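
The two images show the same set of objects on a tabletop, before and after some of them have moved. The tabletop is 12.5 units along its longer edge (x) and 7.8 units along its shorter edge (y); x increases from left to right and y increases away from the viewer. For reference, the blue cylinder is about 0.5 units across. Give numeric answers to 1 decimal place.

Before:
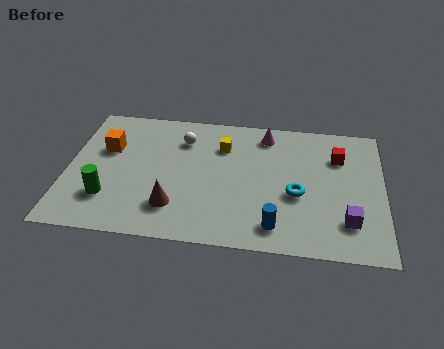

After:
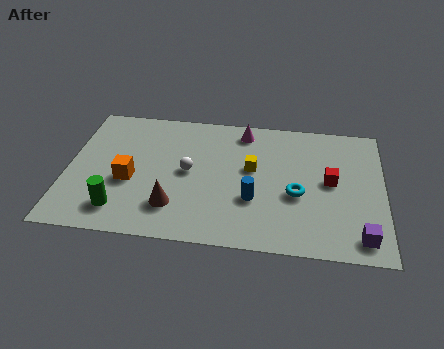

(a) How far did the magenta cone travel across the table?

0.9

The magenta cone was near (7.8, 6.6) before and (6.9, 6.7) after, so it travelled √(0.9² + 0.1²) ≈ 0.9 units.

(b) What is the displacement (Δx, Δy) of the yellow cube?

(1.2, -1.2)

From the two frames, the yellow cube sits at roughly (6.1, 5.7) before and (7.3, 4.5) after.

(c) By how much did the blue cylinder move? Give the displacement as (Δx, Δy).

(-0.9, 1.4)

From the two frames, the blue cylinder sits at roughly (8.3, 1.3) before and (7.4, 2.7) after.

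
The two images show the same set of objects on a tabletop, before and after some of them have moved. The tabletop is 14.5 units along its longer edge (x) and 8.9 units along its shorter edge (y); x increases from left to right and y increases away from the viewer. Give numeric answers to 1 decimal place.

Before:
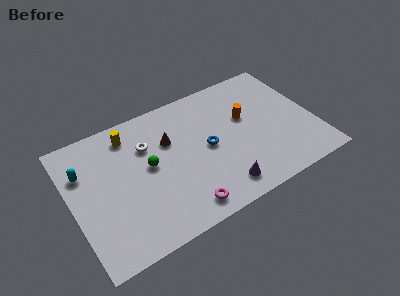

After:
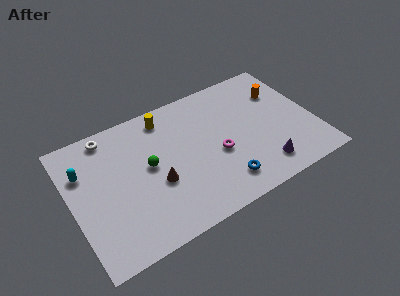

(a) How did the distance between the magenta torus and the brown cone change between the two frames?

-1.0

Before: roughly 4.7 units apart; after: 3.7. That's 1.0 units closer together.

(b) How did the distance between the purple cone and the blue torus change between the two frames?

-0.6

They were about 3.0 units apart before and 2.4 after — 0.6 units closer together.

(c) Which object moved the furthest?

the magenta torus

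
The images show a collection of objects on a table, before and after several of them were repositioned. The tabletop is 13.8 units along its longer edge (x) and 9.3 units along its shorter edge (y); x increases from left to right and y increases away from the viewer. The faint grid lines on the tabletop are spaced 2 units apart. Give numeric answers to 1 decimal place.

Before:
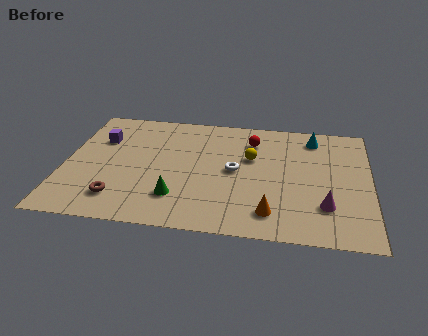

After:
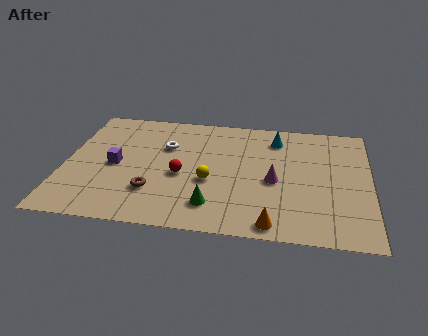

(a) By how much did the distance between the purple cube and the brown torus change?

-2.1

The distance was about 4.6 in the first image and 2.5 in the second, so they moved 2.1 units closer together.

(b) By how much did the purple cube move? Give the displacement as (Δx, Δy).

(0.8, -2.0)

From the two frames, the purple cube sits at roughly (1.5, 6.4) before and (2.3, 4.4) after.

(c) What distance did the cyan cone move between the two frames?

1.7

The cyan cone was near (11.2, 7.8) before and (9.5, 7.5) after, so it travelled √(1.7² + 0.3²) ≈ 1.7 units.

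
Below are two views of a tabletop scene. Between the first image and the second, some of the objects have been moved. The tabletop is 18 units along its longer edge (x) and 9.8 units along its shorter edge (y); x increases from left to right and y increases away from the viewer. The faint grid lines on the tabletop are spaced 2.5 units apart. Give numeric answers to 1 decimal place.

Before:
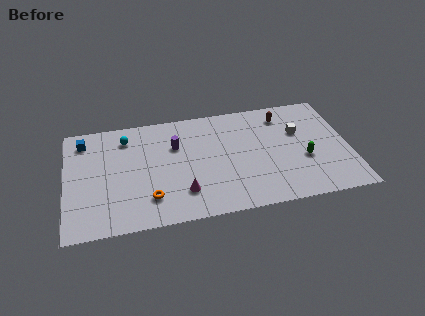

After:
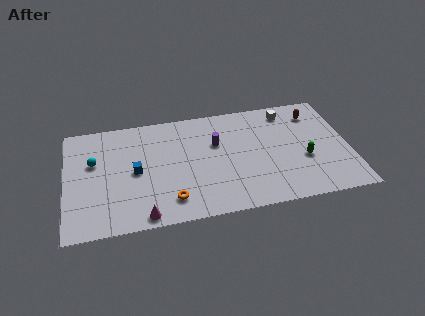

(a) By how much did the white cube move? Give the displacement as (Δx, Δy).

(-0.6, 2.0)

The white cube started near (14.9, 6.3) and ended near (14.3, 8.3).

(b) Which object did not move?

the green capsule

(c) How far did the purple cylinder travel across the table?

2.6

The purple cylinder was near (7.0, 6.6) before and (9.6, 6.3) after, so it travelled √(2.6² + 0.3²) ≈ 2.6 units.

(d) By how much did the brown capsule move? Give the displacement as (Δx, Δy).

(2.0, -0.2)

From the two frames, the brown capsule sits at roughly (14.0, 8.0) before and (16.0, 7.8) after.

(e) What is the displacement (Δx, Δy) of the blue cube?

(3.2, -3.3)

From the two frames, the blue cube sits at roughly (1.2, 8.1) before and (4.4, 4.8) after.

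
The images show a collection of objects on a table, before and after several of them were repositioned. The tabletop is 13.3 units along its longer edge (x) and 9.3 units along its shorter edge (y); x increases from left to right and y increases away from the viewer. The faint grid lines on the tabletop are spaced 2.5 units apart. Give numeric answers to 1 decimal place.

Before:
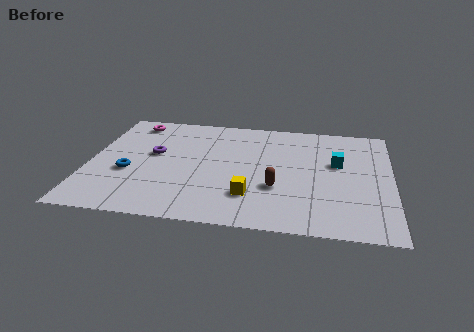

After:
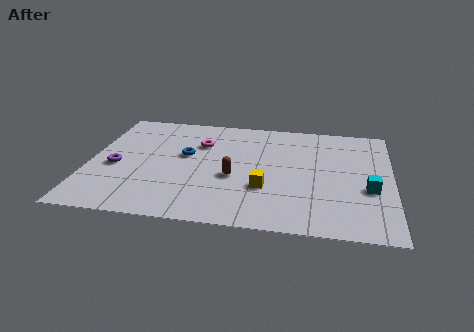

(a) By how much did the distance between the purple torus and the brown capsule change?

-0.7

The distance was about 5.9 in the first image and 5.2 in the second, so they moved 0.7 units closer together.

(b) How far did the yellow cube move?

0.9

From (7.2, 2.4) to (7.8, 3.1), the yellow cube covered √(0.6² + 0.7²) ≈ 0.9 units.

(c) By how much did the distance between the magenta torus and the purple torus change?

+1.5

Before: roughly 2.9 units apart; after: 4.4. That's 1.5 units further apart.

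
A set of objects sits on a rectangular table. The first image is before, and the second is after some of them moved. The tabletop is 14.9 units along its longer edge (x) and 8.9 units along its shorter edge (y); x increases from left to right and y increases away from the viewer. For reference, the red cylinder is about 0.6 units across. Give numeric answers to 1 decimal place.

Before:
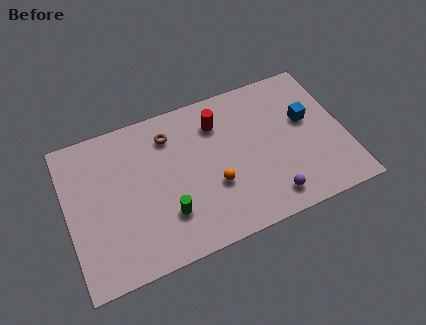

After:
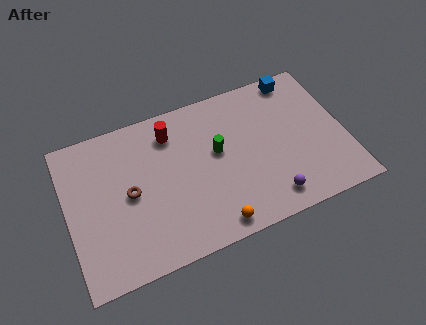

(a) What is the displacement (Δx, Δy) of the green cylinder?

(3.0, 2.6)

The green cylinder was at about (5.1, 2.5) and moved to about (8.1, 5.1).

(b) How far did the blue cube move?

2.7

The blue cube was near (13.0, 5.3) before and (12.8, 8.0) after, so it travelled √(0.2² + 2.7²) ≈ 2.7 units.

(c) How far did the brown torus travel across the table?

3.5

The brown torus moved from about (5.7, 7.0) to (3.3, 4.4), a distance of √(2.4² + 2.6²) ≈ 3.5.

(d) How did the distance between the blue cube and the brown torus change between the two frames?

+2.7

They were about 7.5 units apart before and 10.2 after — 2.7 units further apart.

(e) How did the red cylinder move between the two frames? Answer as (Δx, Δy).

(-2.5, 0.3)

From the two frames, the red cylinder sits at roughly (8.3, 6.8) before and (5.8, 7.1) after.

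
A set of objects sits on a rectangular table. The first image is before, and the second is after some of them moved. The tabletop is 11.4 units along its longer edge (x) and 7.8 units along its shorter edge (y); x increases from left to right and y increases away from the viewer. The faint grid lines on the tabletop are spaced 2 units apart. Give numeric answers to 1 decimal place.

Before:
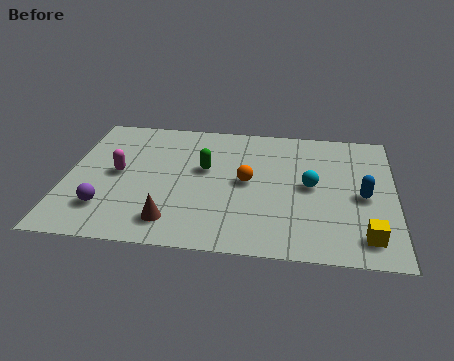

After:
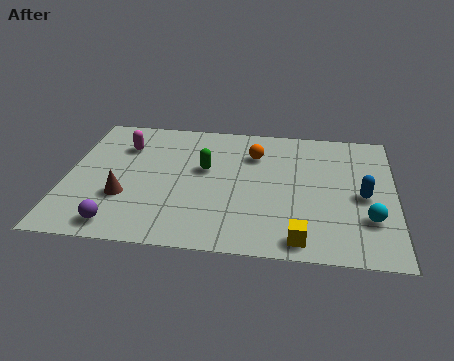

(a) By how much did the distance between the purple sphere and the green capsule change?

+0.3

The distance was about 4.3 in the first image and 4.6 in the second, so they moved 0.3 units further apart.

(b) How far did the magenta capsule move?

1.7

From (1.8, 4.0) to (1.9, 5.7), the magenta capsule covered √(0.1² + 1.7²) ≈ 1.7 units.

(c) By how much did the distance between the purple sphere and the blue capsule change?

-0.3

Before: roughly 9.0 units apart; after: 8.7. That's 0.3 units closer together.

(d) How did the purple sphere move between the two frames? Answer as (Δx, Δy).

(0.5, -0.9)

The purple sphere started near (1.5, 1.9) and ended near (2.0, 1.0).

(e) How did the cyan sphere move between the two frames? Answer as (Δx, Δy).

(2.0, -1.7)

From the two frames, the cyan sphere sits at roughly (8.5, 4.0) before and (10.5, 2.3) after.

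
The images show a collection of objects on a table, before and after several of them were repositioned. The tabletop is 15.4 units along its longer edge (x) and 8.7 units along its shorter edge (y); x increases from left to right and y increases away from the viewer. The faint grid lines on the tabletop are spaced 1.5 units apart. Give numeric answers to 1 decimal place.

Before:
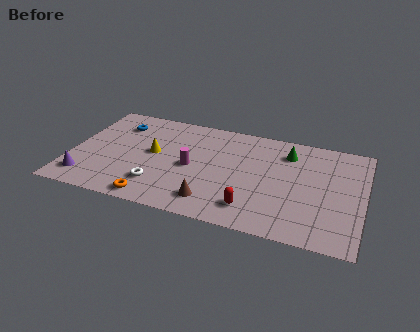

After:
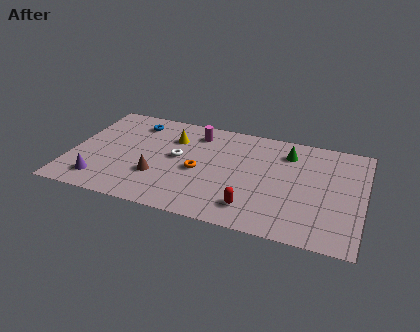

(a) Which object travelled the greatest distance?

the orange torus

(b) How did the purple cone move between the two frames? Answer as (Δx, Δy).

(0.8, 0.0)

From the two frames, the purple cone sits at roughly (1.0, 1.6) before and (1.8, 1.6) after.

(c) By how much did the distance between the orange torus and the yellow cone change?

-0.9

They were about 3.8 units apart before and 2.9 after — 0.9 units closer together.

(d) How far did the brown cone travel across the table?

3.2

From (7.7, 1.6) to (4.7, 2.8), the brown cone covered √(3.0² + 1.2²) ≈ 3.2 units.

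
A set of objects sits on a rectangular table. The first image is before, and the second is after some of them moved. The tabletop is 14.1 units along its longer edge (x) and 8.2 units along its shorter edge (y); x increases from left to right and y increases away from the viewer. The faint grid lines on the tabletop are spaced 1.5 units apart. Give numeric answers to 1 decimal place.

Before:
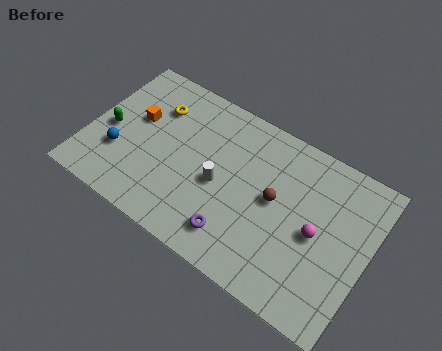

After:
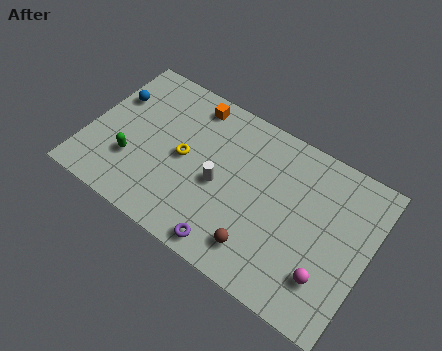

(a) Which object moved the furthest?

the orange cube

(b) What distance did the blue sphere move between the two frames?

2.9

The blue sphere was near (1.7, 2.7) before and (0.9, 5.5) after, so it travelled √(0.8² + 2.8²) ≈ 2.9 units.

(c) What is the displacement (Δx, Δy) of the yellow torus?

(1.8, -1.9)

The yellow torus was at about (3.0, 6.0) and moved to about (4.8, 4.1).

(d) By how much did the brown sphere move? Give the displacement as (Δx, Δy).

(-0.3, -2.8)

The brown sphere was at about (9.4, 4.4) and moved to about (9.1, 1.6).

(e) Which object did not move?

the white cylinder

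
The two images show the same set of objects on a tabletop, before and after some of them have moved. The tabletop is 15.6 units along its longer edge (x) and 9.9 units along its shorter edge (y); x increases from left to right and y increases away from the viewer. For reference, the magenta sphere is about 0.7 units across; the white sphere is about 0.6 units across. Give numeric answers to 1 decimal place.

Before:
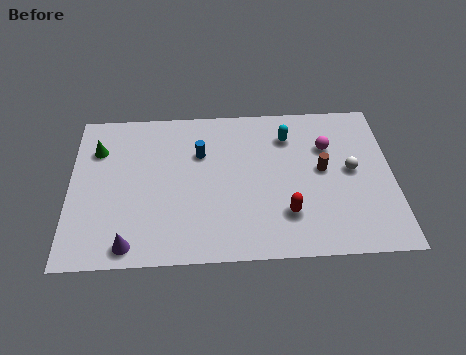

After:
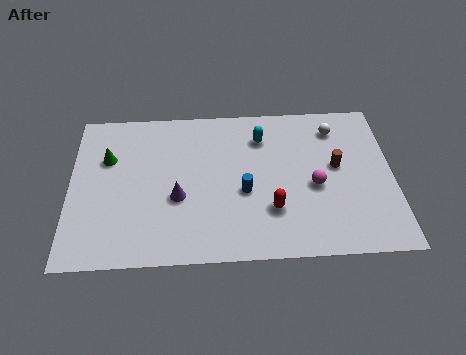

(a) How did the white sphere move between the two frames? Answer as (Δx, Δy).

(-0.7, 2.8)

The white sphere was at about (13.6, 5.2) and moved to about (12.9, 8.0).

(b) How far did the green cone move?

0.8

The green cone was near (1.3, 7.2) before and (1.8, 6.6) after, so it travelled √(0.5² + 0.6²) ≈ 0.8 units.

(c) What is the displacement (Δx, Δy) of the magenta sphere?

(-0.7, -2.5)

From the two frames, the magenta sphere sits at roughly (12.5, 6.8) before and (11.8, 4.3) after.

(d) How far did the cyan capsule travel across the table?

1.3

The cyan capsule moved from about (10.6, 7.6) to (9.3, 7.6), a distance of √(1.3² + 0.0²) ≈ 1.3.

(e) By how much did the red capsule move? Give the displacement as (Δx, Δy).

(-0.7, 0.3)

From the two frames, the red capsule sits at roughly (10.4, 2.6) before and (9.7, 2.9) after.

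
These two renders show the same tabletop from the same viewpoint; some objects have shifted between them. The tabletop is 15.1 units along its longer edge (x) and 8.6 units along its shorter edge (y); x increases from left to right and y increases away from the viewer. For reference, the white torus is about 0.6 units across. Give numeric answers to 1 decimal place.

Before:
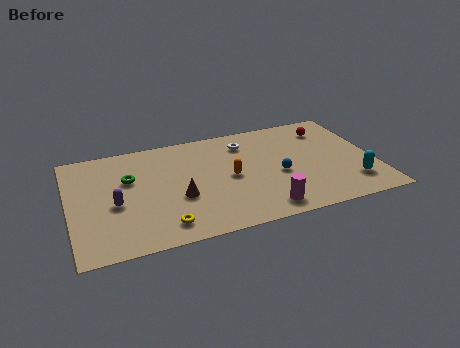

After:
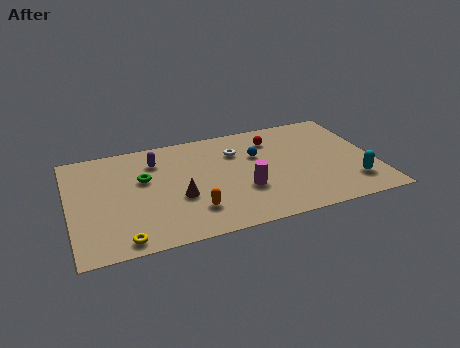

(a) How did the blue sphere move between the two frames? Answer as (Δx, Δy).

(-0.9, 1.9)

The blue sphere was at about (10.3, 3.7) and moved to about (9.4, 5.6).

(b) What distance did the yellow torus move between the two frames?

2.1

The yellow torus moved from about (4.4, 1.4) to (2.4, 0.9), a distance of √(2.0² + 0.5²) ≈ 2.1.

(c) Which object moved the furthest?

the purple capsule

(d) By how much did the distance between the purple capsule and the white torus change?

-3.4

They were about 7.4 units apart before and 4.0 after — 3.4 units closer together.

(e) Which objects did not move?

the brown cone and the cyan capsule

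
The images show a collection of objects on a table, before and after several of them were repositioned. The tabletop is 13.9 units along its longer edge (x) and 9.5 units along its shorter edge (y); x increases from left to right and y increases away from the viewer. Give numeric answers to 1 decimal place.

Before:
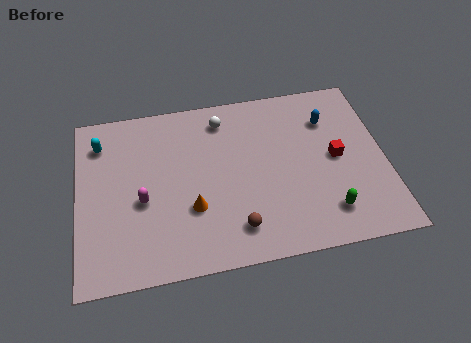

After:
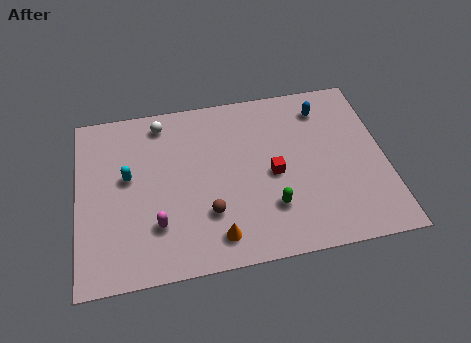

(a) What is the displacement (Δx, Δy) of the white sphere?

(-2.8, 0.3)

The white sphere was at about (6.7, 7.9) and moved to about (3.9, 8.2).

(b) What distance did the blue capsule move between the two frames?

0.7

From (11.5, 7.0) to (11.3, 7.7), the blue capsule covered √(0.2² + 0.7²) ≈ 0.7 units.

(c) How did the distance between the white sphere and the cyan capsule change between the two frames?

-2.4

Before: roughly 5.6 units apart; after: 3.2. That's 2.4 units closer together.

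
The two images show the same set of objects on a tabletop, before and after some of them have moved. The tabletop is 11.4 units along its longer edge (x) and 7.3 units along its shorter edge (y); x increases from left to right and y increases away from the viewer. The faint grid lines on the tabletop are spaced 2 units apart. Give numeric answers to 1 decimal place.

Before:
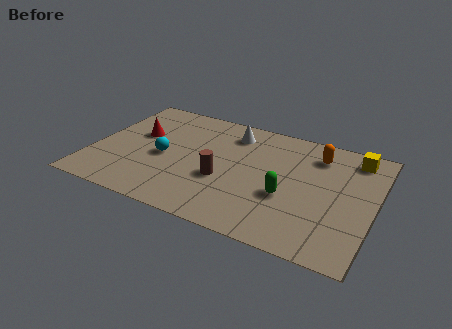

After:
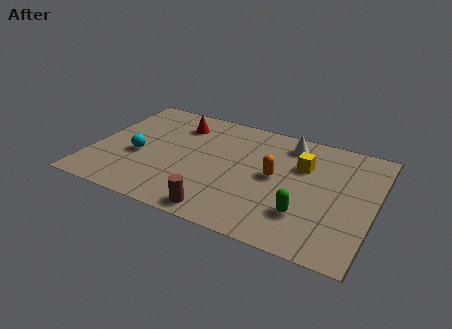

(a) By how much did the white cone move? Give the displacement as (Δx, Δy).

(2.3, 0.2)

The white cone was at about (5.4, 5.9) and moved to about (7.7, 6.1).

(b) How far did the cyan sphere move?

1.0

The cyan sphere was near (2.9, 3.3) before and (1.9, 3.0) after, so it travelled √(1.0² + 0.3²) ≈ 1.0 units.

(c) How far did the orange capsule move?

2.5

From (8.9, 5.8) to (7.4, 3.8), the orange capsule covered √(1.5² + 2.0²) ≈ 2.5 units.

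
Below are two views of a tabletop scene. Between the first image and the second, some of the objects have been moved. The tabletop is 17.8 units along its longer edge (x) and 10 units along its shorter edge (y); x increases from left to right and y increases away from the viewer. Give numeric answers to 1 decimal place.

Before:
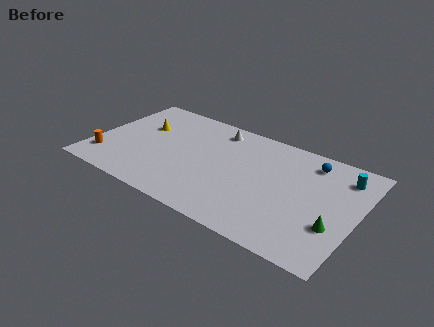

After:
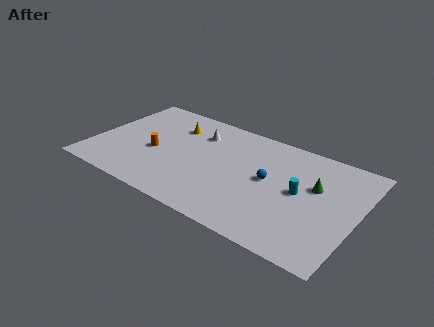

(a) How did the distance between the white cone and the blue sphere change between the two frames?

-0.9

They were about 6.5 units apart before and 5.6 after — 0.9 units closer together.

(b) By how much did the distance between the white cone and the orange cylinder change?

-5.1

They were about 9.2 units apart before and 4.1 after — 5.1 units closer together.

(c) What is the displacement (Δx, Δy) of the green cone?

(-1.6, 2.9)

The green cone started near (16.5, 3.3) and ended near (14.9, 6.2).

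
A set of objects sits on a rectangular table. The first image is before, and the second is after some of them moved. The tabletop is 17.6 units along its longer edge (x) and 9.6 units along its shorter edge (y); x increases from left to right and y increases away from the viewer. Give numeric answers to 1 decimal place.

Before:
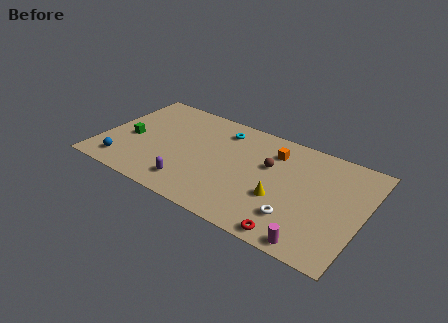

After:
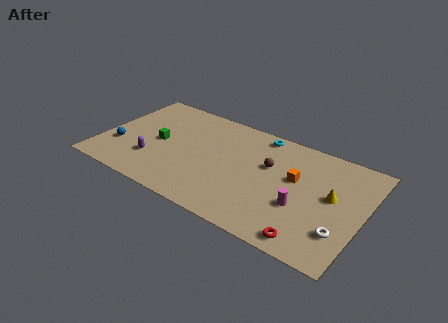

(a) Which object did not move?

the brown sphere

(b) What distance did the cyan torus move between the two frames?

2.6

The cyan torus was near (7.7, 7.8) before and (10.2, 8.6) after, so it travelled √(2.5² + 0.8²) ≈ 2.6 units.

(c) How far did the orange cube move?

2.4

From (11.3, 7.4) to (13.0, 5.7), the orange cube covered √(1.7² + 1.7²) ≈ 2.4 units.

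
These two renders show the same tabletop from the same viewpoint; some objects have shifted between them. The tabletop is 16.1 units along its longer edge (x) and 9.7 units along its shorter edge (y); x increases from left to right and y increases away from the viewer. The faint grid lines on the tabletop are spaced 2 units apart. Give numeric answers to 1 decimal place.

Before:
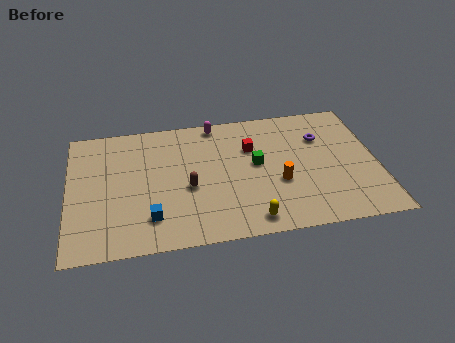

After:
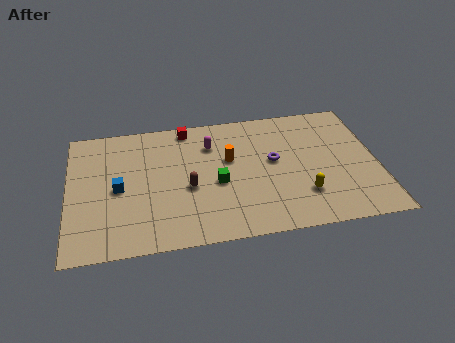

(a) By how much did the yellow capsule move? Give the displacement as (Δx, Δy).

(2.8, 1.4)

The yellow capsule started near (9.3, 1.2) and ended near (12.1, 2.6).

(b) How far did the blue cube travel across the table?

2.9

From (4.2, 2.2) to (2.6, 4.6), the blue cube covered √(1.6² + 2.4²) ≈ 2.9 units.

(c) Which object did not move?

the brown capsule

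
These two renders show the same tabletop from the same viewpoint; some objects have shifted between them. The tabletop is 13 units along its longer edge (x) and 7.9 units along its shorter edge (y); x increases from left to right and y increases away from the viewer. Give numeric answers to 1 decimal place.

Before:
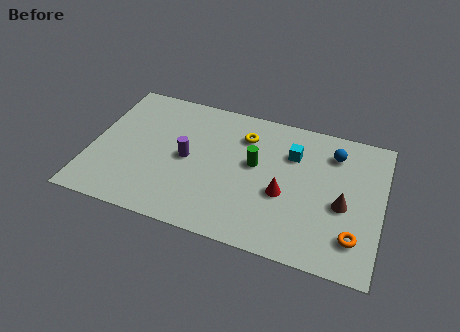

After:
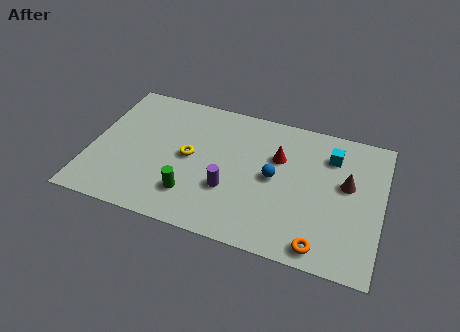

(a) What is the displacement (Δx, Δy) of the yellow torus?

(-2.3, -2.0)

The yellow torus was at about (6.7, 6.0) and moved to about (4.4, 4.0).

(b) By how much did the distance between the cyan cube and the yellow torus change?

+4.3

They were about 2.2 units apart before and 6.5 after — 4.3 units further apart.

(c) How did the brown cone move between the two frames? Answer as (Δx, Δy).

(0.1, 1.2)

The brown cone started near (11.3, 3.4) and ended near (11.4, 4.6).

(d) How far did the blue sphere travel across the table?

3.3

The blue sphere moved from about (10.7, 6.2) to (8.2, 4.0), a distance of √(2.5² + 2.2²) ≈ 3.3.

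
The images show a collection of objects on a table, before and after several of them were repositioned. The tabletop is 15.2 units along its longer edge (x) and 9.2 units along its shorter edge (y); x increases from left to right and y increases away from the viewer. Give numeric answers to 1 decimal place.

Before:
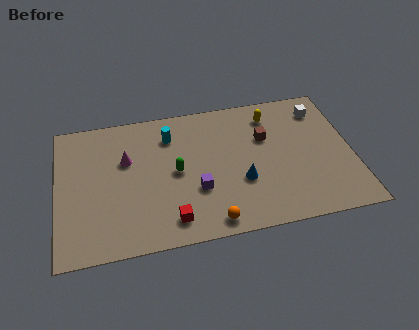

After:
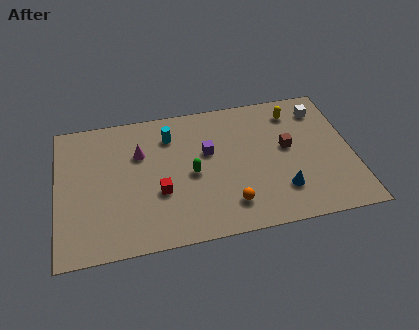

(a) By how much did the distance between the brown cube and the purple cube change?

-0.5

They were about 4.6 units apart before and 4.1 after — 0.5 units closer together.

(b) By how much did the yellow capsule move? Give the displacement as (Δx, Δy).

(1.2, 0.0)

The yellow capsule started near (11.2, 7.5) and ended near (12.4, 7.5).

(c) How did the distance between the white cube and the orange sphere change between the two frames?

-1.3

Before: roughly 8.8 units apart; after: 7.5. That's 1.3 units closer together.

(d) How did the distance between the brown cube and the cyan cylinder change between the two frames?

+1.3

Before: roughly 5.0 units apart; after: 6.3. That's 1.3 units further apart.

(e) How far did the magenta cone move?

0.8

The magenta cone was near (3.6, 5.9) before and (4.3, 6.2) after, so it travelled √(0.7² + 0.3²) ≈ 0.8 units.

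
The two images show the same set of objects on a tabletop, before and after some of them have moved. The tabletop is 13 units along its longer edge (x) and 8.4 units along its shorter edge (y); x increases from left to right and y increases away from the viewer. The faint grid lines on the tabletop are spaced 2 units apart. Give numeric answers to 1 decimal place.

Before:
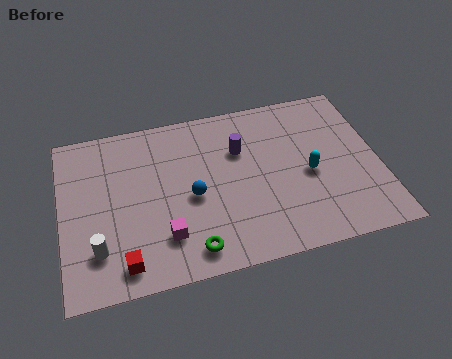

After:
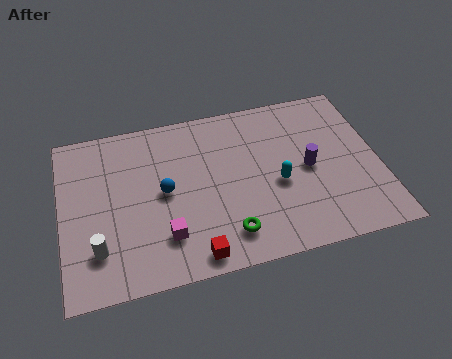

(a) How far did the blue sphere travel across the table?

1.2

From (5.3, 3.8) to (4.2, 4.3), the blue sphere covered √(1.1² + 0.5²) ≈ 1.2 units.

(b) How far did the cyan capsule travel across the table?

1.3

The cyan capsule moved from about (10.1, 3.8) to (8.8, 3.6), a distance of √(1.3² + 0.2²) ≈ 1.3.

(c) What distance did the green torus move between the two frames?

1.6

The green torus was near (5.1, 1.2) before and (6.6, 1.6) after, so it travelled √(1.5² + 0.4²) ≈ 1.6 units.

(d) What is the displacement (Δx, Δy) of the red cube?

(2.8, -0.3)

The red cube started near (2.4, 1.2) and ended near (5.2, 0.9).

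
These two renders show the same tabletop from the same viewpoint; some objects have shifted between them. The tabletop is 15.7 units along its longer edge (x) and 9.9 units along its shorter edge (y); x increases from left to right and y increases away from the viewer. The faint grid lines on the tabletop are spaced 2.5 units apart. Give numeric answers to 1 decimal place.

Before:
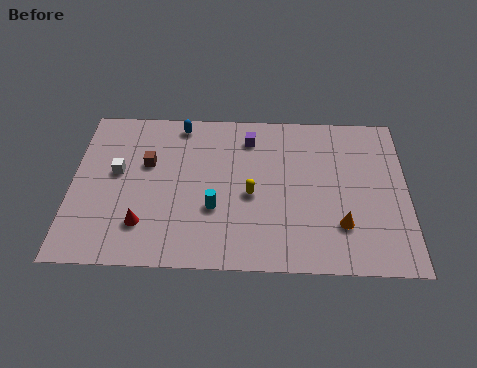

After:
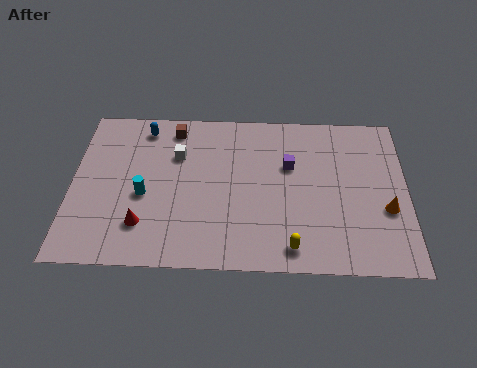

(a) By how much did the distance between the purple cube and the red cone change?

+0.4

They were about 7.4 units apart before and 7.8 after — 0.4 units further apart.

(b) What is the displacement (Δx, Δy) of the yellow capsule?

(1.9, -3.1)

The yellow capsule was at about (8.4, 4.4) and moved to about (10.3, 1.3).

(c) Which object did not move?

the red cone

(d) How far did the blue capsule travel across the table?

1.7

The blue capsule was near (5.0, 8.8) before and (3.3, 8.5) after, so it travelled √(1.7² + 0.3²) ≈ 1.7 units.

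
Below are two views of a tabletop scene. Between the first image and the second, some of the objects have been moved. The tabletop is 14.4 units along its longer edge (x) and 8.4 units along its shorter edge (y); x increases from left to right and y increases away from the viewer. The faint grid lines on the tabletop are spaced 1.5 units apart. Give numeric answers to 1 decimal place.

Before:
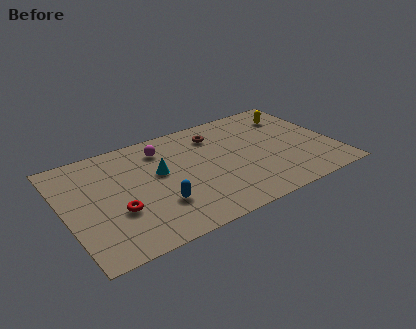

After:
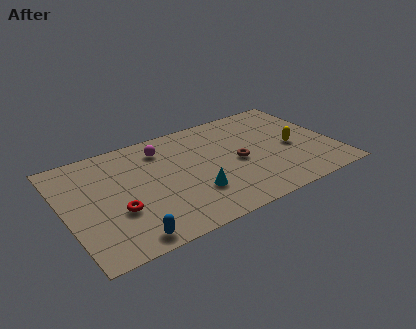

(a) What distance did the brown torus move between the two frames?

2.8

The brown torus moved from about (8.4, 6.6) to (9.2, 3.9), a distance of √(0.8² + 2.7²) ≈ 2.8.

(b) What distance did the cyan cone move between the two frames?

2.8

The cyan cone was near (5.1, 4.9) before and (6.6, 2.5) after, so it travelled √(1.5² + 2.4²) ≈ 2.8 units.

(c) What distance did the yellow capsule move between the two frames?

2.7

The yellow capsule was near (12.7, 6.5) before and (12.2, 3.8) after, so it travelled √(0.5² + 2.7²) ≈ 2.7 units.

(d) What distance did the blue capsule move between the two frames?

2.5

The blue capsule moved from about (4.7, 2.5) to (2.8, 0.9), a distance of √(1.9² + 1.6²) ≈ 2.5.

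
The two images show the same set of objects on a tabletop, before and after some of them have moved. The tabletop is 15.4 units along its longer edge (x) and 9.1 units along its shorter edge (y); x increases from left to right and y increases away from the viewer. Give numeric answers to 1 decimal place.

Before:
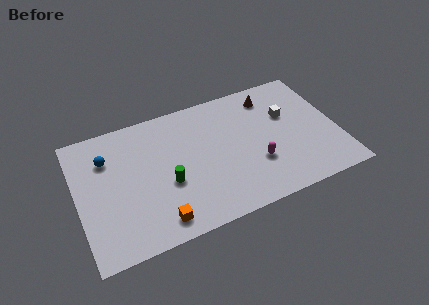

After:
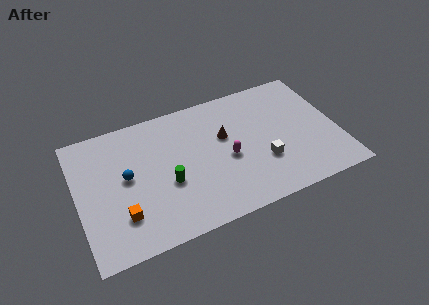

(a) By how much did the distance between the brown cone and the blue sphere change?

-4.0

The distance was about 9.9 in the first image and 5.9 in the second, so they moved 4.0 units closer together.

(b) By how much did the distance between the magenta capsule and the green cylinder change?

-1.6

The distance was about 5.2 in the first image and 3.6 in the second, so they moved 1.6 units closer together.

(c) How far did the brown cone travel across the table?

3.6

The brown cone was near (11.8, 7.5) before and (8.8, 5.6) after, so it travelled √(3.0² + 1.9²) ≈ 3.6 units.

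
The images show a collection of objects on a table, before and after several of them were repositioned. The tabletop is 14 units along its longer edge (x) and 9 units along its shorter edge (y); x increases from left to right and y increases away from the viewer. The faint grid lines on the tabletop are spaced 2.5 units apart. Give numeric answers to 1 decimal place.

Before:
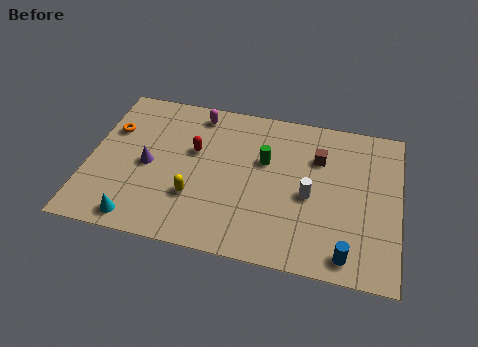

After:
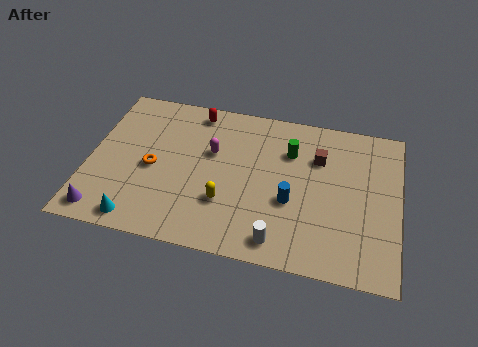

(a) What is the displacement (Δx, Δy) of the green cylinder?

(1.1, 0.8)

From the two frames, the green cylinder sits at roughly (7.9, 5.6) before and (9.0, 6.4) after.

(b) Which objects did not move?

the cyan cone and the brown cube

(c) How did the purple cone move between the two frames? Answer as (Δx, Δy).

(-1.8, -3.1)

From the two frames, the purple cone sits at roughly (2.7, 4.2) before and (0.9, 1.1) after.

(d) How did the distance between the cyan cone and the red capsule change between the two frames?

+2.2

They were about 5.0 units apart before and 7.2 after — 2.2 units further apart.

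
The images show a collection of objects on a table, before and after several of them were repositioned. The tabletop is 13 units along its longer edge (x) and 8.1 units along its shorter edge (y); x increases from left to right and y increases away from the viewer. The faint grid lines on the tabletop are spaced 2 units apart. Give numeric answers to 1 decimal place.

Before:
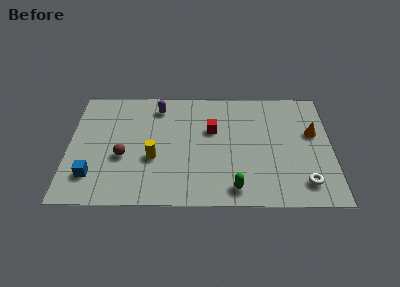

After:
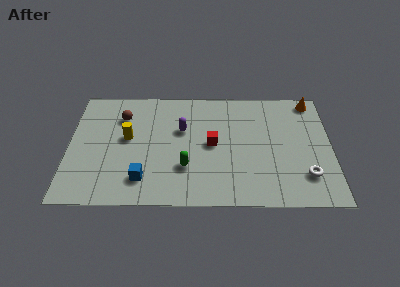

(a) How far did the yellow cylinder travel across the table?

1.9

The yellow cylinder was near (4.2, 3.1) before and (2.9, 4.5) after, so it travelled √(1.3² + 1.4²) ≈ 1.9 units.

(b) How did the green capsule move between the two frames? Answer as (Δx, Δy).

(-2.4, 1.4)

From the two frames, the green capsule sits at roughly (8.2, 1.1) before and (5.8, 2.5) after.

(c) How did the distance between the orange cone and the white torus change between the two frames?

+1.8

The distance was about 3.4 in the first image and 5.2 in the second, so they moved 1.8 units further apart.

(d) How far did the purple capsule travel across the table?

2.0

From (4.4, 6.7) to (5.6, 5.1), the purple capsule covered √(1.2² + 1.6²) ≈ 2.0 units.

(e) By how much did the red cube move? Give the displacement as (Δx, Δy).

(0.0, -1.0)

From the two frames, the red cube sits at roughly (7.1, 5.1) before and (7.1, 4.1) after.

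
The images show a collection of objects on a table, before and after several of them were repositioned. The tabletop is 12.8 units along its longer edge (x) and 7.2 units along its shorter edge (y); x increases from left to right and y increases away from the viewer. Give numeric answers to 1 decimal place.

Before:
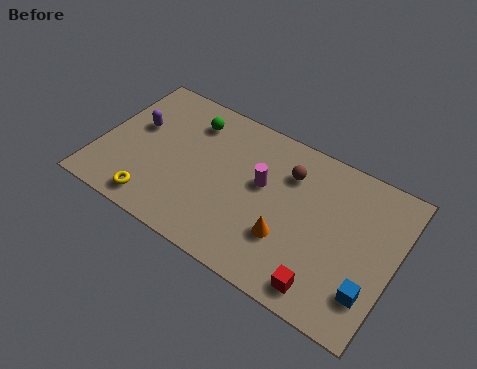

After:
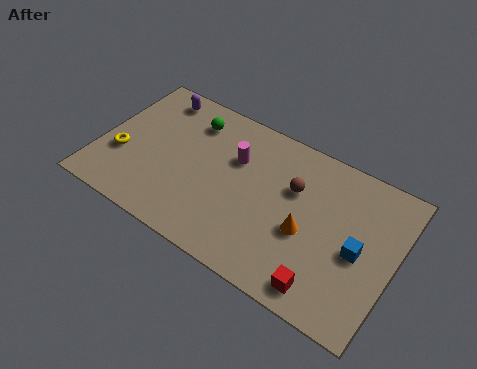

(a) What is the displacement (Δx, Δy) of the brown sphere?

(0.3, -0.6)

The brown sphere started near (8.0, 5.3) and ended near (8.3, 4.7).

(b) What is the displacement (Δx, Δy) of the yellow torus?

(-1.8, 1.6)

From the two frames, the yellow torus sits at roughly (2.8, 1.0) before and (1.0, 2.6) after.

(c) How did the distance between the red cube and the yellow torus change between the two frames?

+1.9

The distance was about 7.4 in the first image and 9.3 in the second, so they moved 1.9 units further apart.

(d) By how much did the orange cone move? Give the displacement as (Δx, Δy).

(0.7, 0.7)

From the two frames, the orange cone sits at roughly (8.4, 2.3) before and (9.1, 3.0) after.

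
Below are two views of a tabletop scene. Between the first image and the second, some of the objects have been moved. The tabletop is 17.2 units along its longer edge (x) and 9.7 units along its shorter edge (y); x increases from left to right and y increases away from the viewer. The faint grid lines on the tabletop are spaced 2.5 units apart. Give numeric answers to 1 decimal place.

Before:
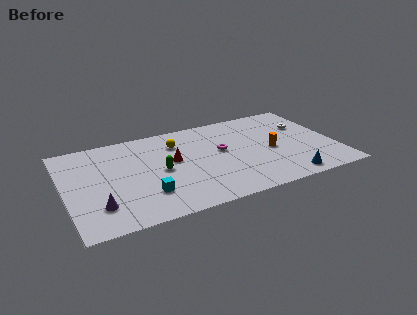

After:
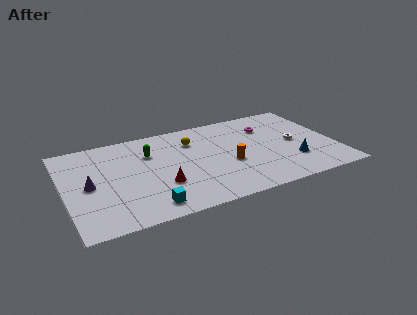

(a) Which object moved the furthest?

the magenta torus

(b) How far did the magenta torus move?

3.6

From (10.0, 5.5) to (13.2, 7.1), the magenta torus covered √(3.2² + 1.6²) ≈ 3.6 units.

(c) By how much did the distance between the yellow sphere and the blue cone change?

-1.5

They were about 8.9 units apart before and 7.4 after — 1.5 units closer together.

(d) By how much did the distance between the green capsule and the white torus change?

-0.4

They were about 9.8 units apart before and 9.4 after — 0.4 units closer together.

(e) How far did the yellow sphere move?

1.0

The yellow sphere moved from about (7.3, 7.3) to (8.3, 7.2), a distance of √(1.0² + 0.1²) ≈ 1.0.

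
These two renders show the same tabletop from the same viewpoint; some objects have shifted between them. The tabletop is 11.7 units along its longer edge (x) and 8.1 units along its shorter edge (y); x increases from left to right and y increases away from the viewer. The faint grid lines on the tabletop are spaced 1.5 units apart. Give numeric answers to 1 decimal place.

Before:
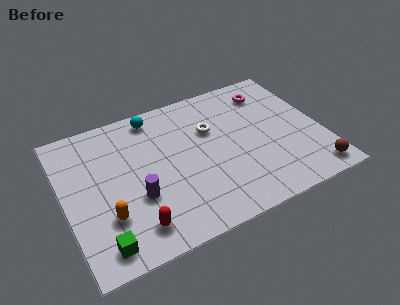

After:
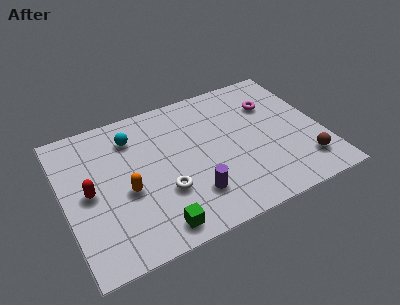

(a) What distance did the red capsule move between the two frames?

3.1

The red capsule was near (2.8, 1.4) before and (1.1, 4.0) after, so it travelled √(1.7² + 2.6²) ≈ 3.1 units.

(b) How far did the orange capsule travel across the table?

1.4

From (1.7, 2.4) to (2.7, 3.4), the orange capsule covered √(1.0² + 1.0²) ≈ 1.4 units.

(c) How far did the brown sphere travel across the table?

0.8

The brown sphere was near (10.9, 1.0) before and (10.6, 1.7) after, so it travelled √(0.3² + 0.7²) ≈ 0.8 units.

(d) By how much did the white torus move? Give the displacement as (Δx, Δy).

(-2.5, -2.6)

The white torus started near (6.8, 5.3) and ended near (4.3, 2.7).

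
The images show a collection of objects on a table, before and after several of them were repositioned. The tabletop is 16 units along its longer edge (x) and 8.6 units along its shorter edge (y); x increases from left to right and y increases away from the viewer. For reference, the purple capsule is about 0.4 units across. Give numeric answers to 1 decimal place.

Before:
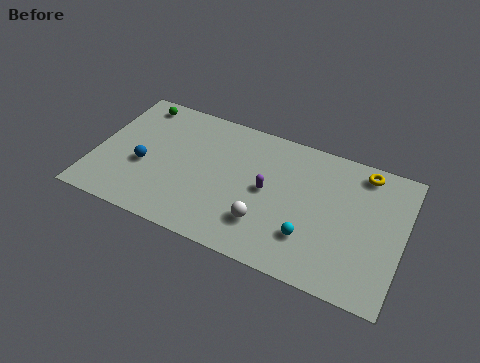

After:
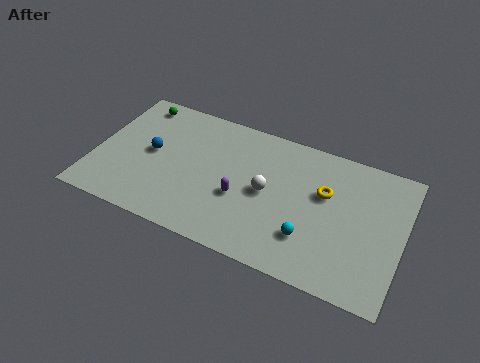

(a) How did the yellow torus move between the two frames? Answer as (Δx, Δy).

(-1.8, -2.1)

The yellow torus started near (13.7, 7.5) and ended near (11.9, 5.4).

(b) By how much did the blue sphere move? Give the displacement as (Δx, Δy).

(0.3, 1.0)

From the two frames, the blue sphere sits at roughly (2.6, 3.5) before and (2.9, 4.5) after.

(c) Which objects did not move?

the green sphere and the cyan sphere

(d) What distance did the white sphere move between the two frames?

2.0

The white sphere moved from about (9.1, 2.3) to (9.0, 4.3), a distance of √(0.1² + 2.0²) ≈ 2.0.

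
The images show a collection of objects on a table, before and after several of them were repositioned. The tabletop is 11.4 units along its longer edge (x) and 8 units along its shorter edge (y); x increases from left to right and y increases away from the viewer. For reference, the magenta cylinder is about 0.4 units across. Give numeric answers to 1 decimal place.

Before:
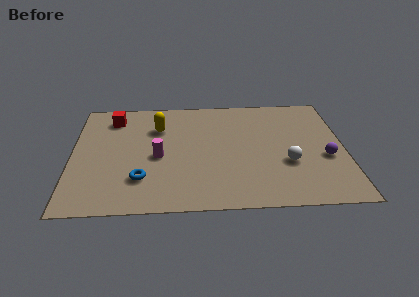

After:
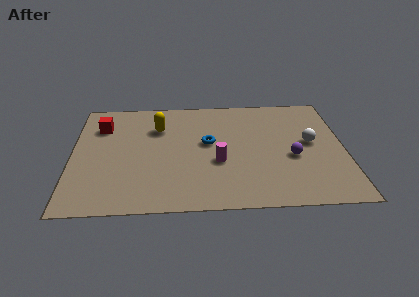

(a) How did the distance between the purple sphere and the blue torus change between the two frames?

-4.1

The distance was about 7.8 in the first image and 3.7 in the second, so they moved 4.1 units closer together.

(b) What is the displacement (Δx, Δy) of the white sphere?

(1.0, 1.4)

The white sphere started near (9.0, 2.9) and ended near (10.0, 4.3).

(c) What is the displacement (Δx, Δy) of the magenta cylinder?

(2.5, -0.5)

The magenta cylinder started near (3.6, 3.6) and ended near (6.1, 3.1).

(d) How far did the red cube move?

0.8

The red cube moved from about (1.7, 6.5) to (1.2, 5.9), a distance of √(0.5² + 0.6²) ≈ 0.8.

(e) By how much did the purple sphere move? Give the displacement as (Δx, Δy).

(-1.4, 0.1)

From the two frames, the purple sphere sits at roughly (10.6, 3.2) before and (9.2, 3.3) after.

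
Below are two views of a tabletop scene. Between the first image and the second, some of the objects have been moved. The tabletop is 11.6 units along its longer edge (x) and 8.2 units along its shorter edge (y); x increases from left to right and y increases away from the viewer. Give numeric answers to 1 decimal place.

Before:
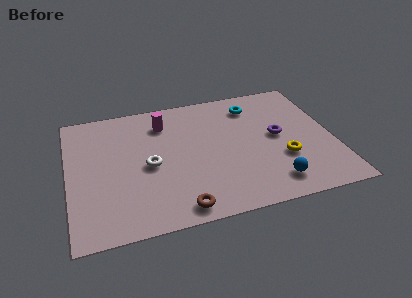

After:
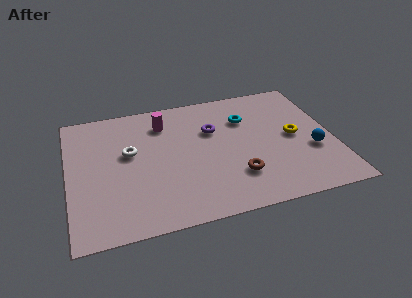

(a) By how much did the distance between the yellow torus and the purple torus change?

+2.2

They were about 1.5 units apart before and 3.7 after — 2.2 units further apart.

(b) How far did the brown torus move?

2.9

The brown torus was near (4.6, 0.9) before and (7.2, 2.2) after, so it travelled √(2.6² + 1.3²) ≈ 2.9 units.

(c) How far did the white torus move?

1.3

From (3.5, 3.8) to (2.7, 4.8), the white torus covered √(0.8² + 1.0²) ≈ 1.3 units.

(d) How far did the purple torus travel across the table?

3.0

The purple torus moved from about (9.2, 4.3) to (6.4, 5.4), a distance of √(2.8² + 1.1²) ≈ 3.0.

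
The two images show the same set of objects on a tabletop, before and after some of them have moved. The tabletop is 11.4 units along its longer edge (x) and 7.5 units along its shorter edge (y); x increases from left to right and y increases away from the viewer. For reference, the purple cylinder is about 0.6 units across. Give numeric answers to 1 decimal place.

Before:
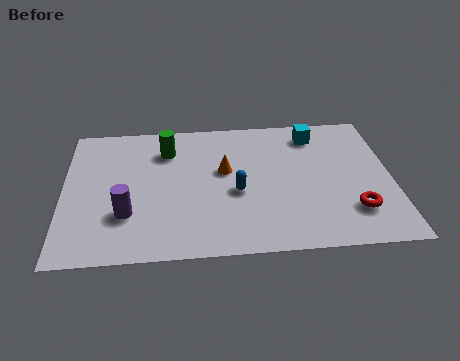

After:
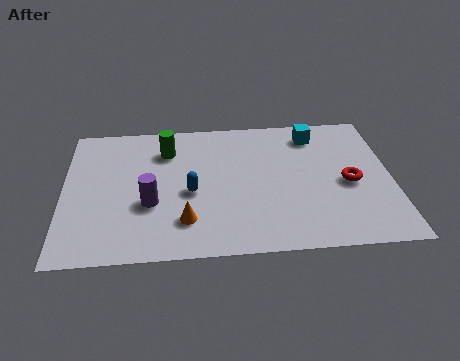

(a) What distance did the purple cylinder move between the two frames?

0.9

From (2.2, 2.3) to (3.0, 2.8), the purple cylinder covered √(0.8² + 0.5²) ≈ 0.9 units.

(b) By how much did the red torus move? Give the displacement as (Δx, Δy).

(-0.1, 1.5)

The red torus started near (10.0, 1.9) and ended near (9.9, 3.4).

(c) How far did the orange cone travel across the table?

3.0

The orange cone moved from about (5.6, 4.4) to (4.2, 1.8), a distance of √(1.4² + 2.6²) ≈ 3.0.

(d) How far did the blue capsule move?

1.6

The blue capsule was near (6.0, 3.2) before and (4.4, 3.3) after, so it travelled √(1.6² + 0.1²) ≈ 1.6 units.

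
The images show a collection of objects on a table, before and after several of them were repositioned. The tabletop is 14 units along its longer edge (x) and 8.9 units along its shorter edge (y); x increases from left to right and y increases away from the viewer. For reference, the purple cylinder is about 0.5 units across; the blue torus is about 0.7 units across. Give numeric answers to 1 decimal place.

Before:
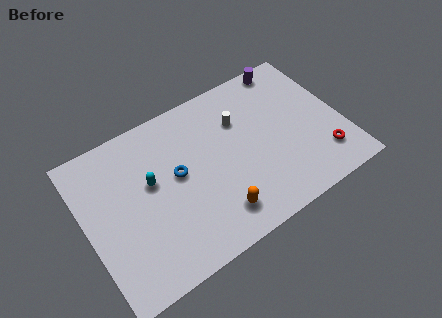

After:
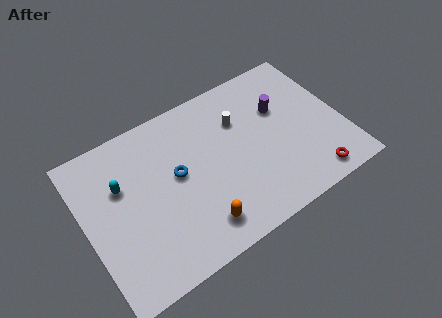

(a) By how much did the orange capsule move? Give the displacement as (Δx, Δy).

(-1.0, -0.1)

The orange capsule was at about (6.6, 1.7) and moved to about (5.6, 1.6).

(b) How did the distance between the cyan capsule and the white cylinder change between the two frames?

+1.4

They were about 5.2 units apart before and 6.6 after — 1.4 units further apart.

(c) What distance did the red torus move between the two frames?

1.2

From (12.6, 2.0) to (11.8, 1.1), the red torus covered √(0.8² + 0.9²) ≈ 1.2 units.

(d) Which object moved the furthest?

the purple cylinder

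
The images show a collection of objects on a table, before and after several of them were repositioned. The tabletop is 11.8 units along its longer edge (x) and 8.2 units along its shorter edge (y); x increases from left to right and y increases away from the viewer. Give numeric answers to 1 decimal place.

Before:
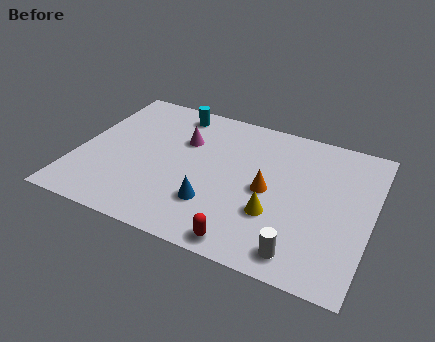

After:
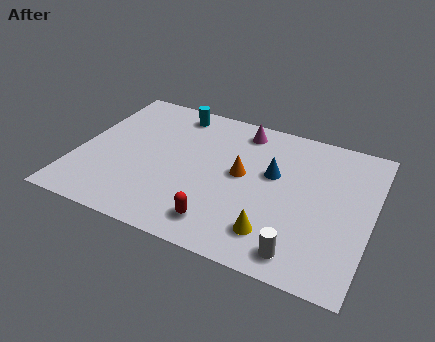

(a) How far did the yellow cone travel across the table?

1.0

The yellow cone was near (8.1, 2.7) before and (8.2, 1.7) after, so it travelled √(0.1² + 1.0²) ≈ 1.0 units.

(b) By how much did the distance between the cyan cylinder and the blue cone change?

-0.5

The distance was about 5.3 in the first image and 4.8 in the second, so they moved 0.5 units closer together.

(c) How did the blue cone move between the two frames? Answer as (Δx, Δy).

(2.1, 2.6)

The blue cone was at about (5.7, 2.3) and moved to about (7.8, 4.9).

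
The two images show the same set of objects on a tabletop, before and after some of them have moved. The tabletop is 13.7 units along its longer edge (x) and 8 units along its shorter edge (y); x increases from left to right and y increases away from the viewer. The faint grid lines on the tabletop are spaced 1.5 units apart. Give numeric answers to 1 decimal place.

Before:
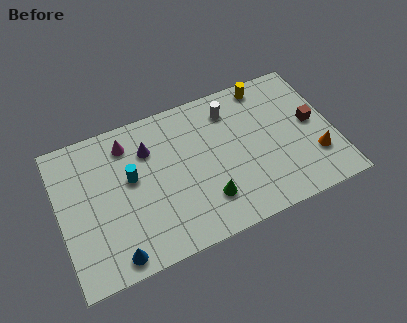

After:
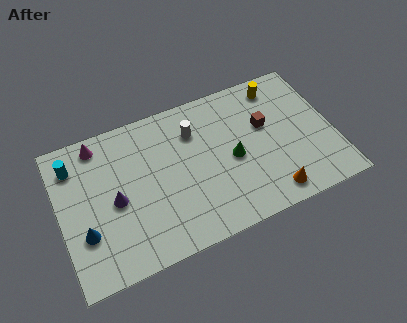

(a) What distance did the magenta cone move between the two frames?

1.5

The magenta cone moved from about (3.6, 6.5) to (2.2, 7.0), a distance of √(1.4² + 0.5²) ≈ 1.5.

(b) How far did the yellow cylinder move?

0.7

The yellow cylinder was near (10.7, 7.1) before and (11.3, 6.8) after, so it travelled √(0.6² + 0.3²) ≈ 0.7 units.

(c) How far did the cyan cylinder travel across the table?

3.2

The cyan cylinder was near (3.6, 4.6) before and (0.9, 6.3) after, so it travelled √(2.7² + 1.7²) ≈ 3.2 units.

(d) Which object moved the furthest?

the cyan cylinder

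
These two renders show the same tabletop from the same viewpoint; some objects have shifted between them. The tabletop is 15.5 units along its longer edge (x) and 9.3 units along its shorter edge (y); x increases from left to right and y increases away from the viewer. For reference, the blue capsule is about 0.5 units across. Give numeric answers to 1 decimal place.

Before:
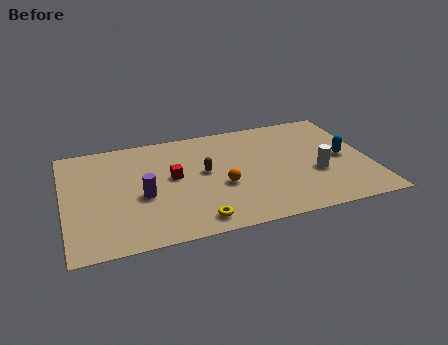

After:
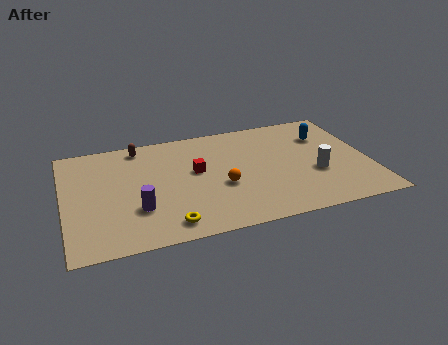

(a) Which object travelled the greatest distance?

the brown capsule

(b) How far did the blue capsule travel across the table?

2.3

From (14.2, 4.5) to (13.5, 6.7), the blue capsule covered √(0.7² + 2.2²) ≈ 2.3 units.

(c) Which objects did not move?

the orange sphere and the white cylinder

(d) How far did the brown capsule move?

4.4

The brown capsule was near (7.1, 5.1) before and (4.0, 8.2) after, so it travelled √(3.1² + 3.1²) ≈ 4.4 units.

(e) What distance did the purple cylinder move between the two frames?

1.0

From (3.9, 3.9) to (3.6, 2.9), the purple cylinder covered √(0.3² + 1.0²) ≈ 1.0 units.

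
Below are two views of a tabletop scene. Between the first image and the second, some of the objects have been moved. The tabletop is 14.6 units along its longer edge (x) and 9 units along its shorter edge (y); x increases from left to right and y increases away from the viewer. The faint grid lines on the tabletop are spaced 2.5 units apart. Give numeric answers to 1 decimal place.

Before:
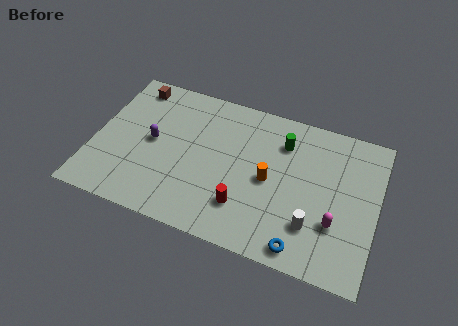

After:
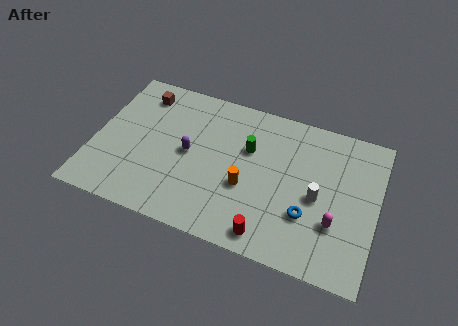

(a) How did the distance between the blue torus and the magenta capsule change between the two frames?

-1.0

Before: roughly 2.4 units apart; after: 1.4. That's 1.0 units closer together.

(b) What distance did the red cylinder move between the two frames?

1.8

The red cylinder moved from about (8.0, 2.3) to (9.4, 1.1), a distance of √(1.4² + 1.2²) ≈ 1.8.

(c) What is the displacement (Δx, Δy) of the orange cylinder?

(-1.1, -0.8)

From the two frames, the orange cylinder sits at roughly (9.1, 4.3) before and (8.0, 3.5) after.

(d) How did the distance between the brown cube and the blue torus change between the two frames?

-1.5

They were about 11.7 units apart before and 10.2 after — 1.5 units closer together.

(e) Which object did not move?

the magenta capsule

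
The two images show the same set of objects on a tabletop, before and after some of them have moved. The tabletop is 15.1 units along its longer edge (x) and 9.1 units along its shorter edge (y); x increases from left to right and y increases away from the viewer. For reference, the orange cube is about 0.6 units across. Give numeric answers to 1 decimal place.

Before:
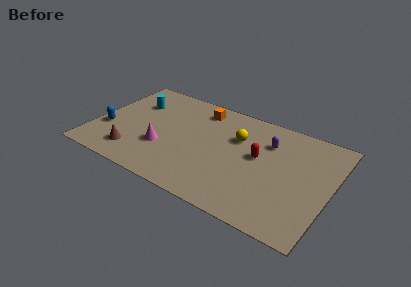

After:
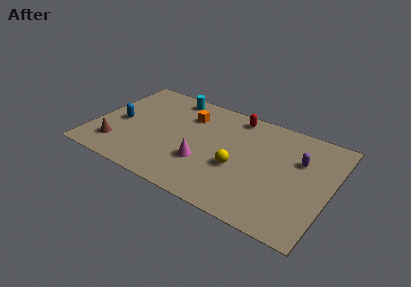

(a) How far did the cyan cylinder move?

2.7

The cyan cylinder was near (2.2, 6.4) before and (4.4, 8.0) after, so it travelled √(2.2² + 1.6²) ≈ 2.7 units.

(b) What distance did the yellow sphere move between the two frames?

2.5

The yellow sphere moved from about (9.0, 6.1) to (9.4, 3.6), a distance of √(0.4² + 2.5²) ≈ 2.5.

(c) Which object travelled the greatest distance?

the red capsule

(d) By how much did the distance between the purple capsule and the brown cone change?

+2.6

They were about 9.3 units apart before and 11.9 after — 2.6 units further apart.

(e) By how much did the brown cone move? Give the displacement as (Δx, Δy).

(-1.1, 0.2)

The brown cone started near (2.9, 1.8) and ended near (1.8, 2.0).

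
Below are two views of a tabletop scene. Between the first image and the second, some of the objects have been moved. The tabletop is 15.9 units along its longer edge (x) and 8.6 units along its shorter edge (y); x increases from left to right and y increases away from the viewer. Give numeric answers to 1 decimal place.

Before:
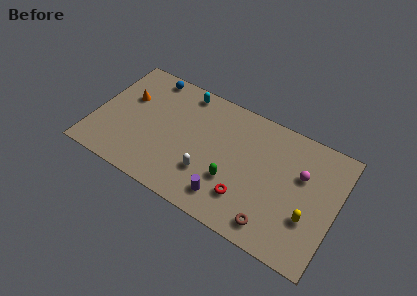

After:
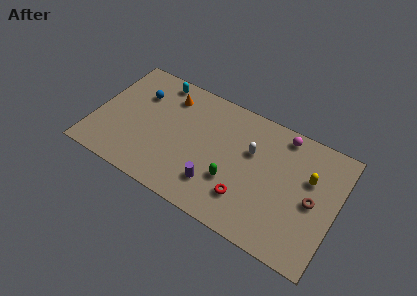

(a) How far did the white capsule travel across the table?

3.8

From (7.7, 2.6) to (10.2, 5.5), the white capsule covered √(2.5² + 2.9²) ≈ 3.8 units.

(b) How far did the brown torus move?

3.6

From (12.2, 1.3) to (14.4, 4.1), the brown torus covered √(2.2² + 2.8²) ≈ 3.6 units.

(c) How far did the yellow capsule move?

2.6

From (14.3, 2.9) to (14.0, 5.5), the yellow capsule covered √(0.3² + 2.6²) ≈ 2.6 units.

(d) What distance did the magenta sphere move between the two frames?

2.6

The magenta sphere moved from about (13.5, 5.5) to (12.0, 7.6), a distance of √(1.5² + 2.1²) ≈ 2.6.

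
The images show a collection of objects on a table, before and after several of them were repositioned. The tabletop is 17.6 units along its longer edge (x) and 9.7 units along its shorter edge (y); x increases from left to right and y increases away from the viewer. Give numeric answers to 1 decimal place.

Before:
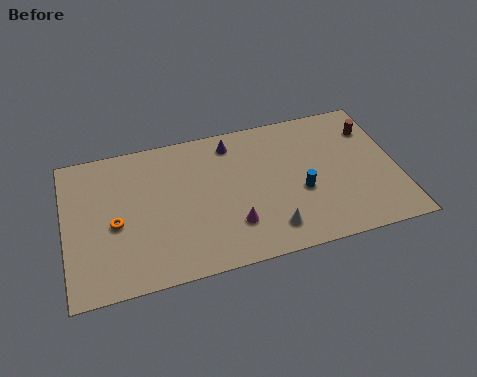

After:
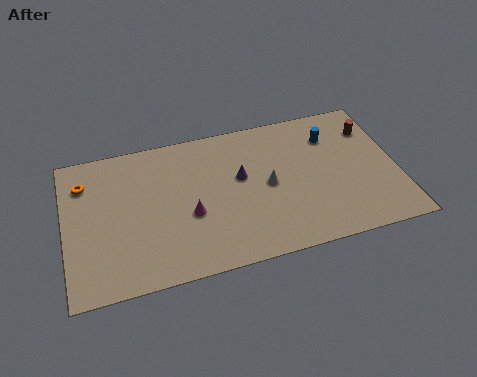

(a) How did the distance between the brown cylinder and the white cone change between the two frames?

-1.8

The distance was about 8.1 in the first image and 6.3 in the second, so they moved 1.8 units closer together.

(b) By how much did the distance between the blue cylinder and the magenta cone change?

+4.6

Before: roughly 3.9 units apart; after: 8.5. That's 4.6 units further apart.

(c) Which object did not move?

the brown cylinder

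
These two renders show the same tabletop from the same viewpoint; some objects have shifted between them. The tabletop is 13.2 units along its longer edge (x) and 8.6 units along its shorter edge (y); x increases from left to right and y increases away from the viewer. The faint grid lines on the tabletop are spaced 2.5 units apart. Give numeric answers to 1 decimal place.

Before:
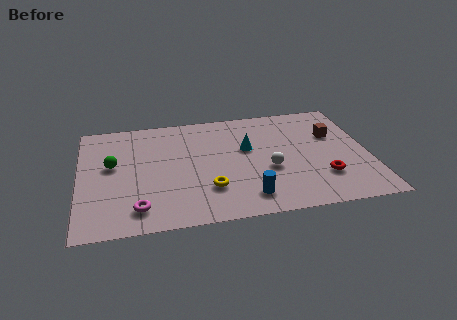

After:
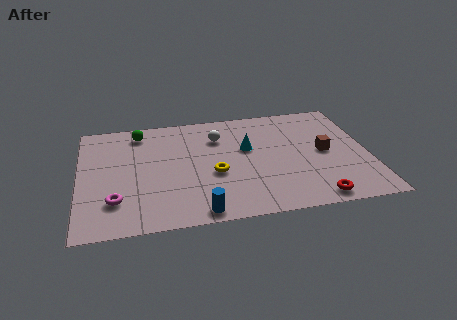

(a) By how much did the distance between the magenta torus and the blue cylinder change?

-0.9

Before: roughly 4.9 units apart; after: 4.0. That's 0.9 units closer together.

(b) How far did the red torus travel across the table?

1.6

From (11.0, 2.4) to (10.5, 0.9), the red torus covered √(0.5² + 1.5²) ≈ 1.6 units.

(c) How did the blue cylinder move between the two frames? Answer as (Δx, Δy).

(-2.2, -0.7)

From the two frames, the blue cylinder sits at roughly (7.5, 1.5) before and (5.3, 0.8) after.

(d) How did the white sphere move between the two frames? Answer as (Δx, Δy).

(-2.2, 2.9)

From the two frames, the white sphere sits at roughly (8.6, 3.4) before and (6.4, 6.3) after.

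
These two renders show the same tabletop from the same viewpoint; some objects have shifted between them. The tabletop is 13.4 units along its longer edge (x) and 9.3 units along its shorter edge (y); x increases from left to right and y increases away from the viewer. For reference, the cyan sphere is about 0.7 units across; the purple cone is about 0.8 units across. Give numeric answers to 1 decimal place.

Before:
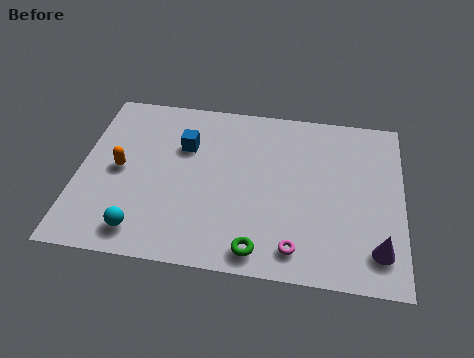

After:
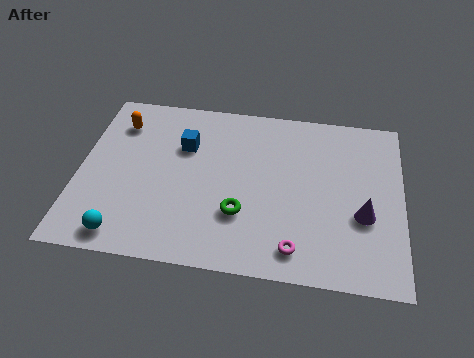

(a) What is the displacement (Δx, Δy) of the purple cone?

(-0.6, 1.7)

The purple cone started near (12.4, 1.8) and ended near (11.8, 3.5).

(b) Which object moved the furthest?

the orange capsule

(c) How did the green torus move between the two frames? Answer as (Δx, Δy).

(-0.8, 1.8)

From the two frames, the green torus sits at roughly (7.6, 1.1) before and (6.8, 2.9) after.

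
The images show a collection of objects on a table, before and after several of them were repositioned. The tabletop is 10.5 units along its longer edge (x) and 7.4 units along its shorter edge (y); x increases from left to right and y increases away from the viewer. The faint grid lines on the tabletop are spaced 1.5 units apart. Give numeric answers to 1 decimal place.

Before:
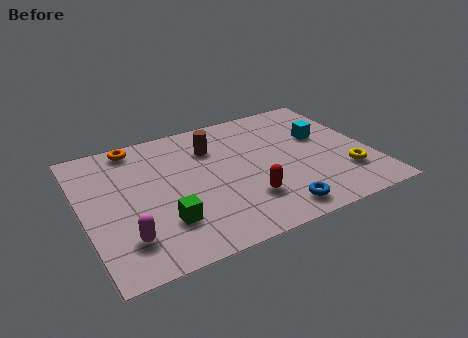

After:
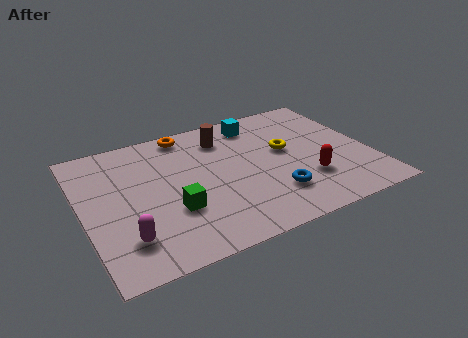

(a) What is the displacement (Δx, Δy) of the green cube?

(0.4, 0.5)

The green cube was at about (2.7, 2.0) and moved to about (3.1, 2.5).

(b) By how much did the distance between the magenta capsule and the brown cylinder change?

+0.6

The distance was about 5.2 in the first image and 5.8 in the second, so they moved 0.6 units further apart.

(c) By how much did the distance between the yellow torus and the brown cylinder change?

-3.0

Before: roughly 5.6 units apart; after: 2.6. That's 3.0 units closer together.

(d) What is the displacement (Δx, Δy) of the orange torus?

(1.9, 0.0)

The orange torus was at about (2.2, 6.6) and moved to about (4.1, 6.6).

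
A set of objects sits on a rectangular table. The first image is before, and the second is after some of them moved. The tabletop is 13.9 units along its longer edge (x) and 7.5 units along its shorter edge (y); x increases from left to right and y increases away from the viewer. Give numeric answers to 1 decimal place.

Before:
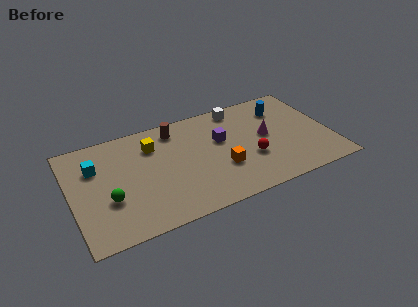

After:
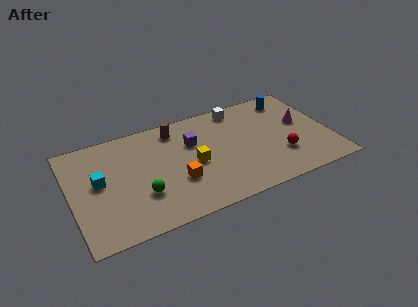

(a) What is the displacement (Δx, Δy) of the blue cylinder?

(0.5, 0.6)

The blue cylinder was at about (11.6, 5.7) and moved to about (12.1, 6.3).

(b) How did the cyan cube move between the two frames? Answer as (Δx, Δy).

(0.1, -1.1)

From the two frames, the cyan cube sits at roughly (1.4, 5.2) before and (1.5, 4.1) after.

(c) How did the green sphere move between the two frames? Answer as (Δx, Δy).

(1.7, -0.3)

From the two frames, the green sphere sits at roughly (1.9, 2.7) before and (3.6, 2.4) after.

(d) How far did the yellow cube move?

2.9

The yellow cube was near (4.5, 5.6) before and (6.5, 3.5) after, so it travelled √(2.0² + 2.1²) ≈ 2.9 units.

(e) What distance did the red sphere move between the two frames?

1.6

The red sphere moved from about (9.5, 2.7) to (11.1, 2.3), a distance of √(1.6² + 0.4²) ≈ 1.6.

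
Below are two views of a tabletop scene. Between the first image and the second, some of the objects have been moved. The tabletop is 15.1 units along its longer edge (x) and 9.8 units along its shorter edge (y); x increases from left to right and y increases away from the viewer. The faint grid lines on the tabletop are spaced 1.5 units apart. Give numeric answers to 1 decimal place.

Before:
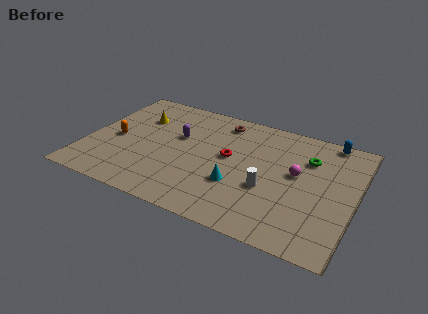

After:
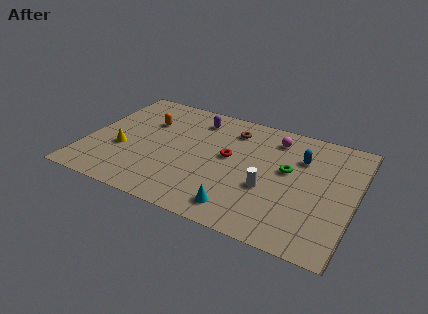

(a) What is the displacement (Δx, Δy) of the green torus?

(-1.0, -1.4)

From the two frames, the green torus sits at roughly (12.3, 7.0) before and (11.3, 5.6) after.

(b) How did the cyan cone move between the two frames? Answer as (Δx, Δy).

(0.4, -1.8)

The cyan cone started near (8.7, 3.3) and ended near (9.1, 1.5).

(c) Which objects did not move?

the white cylinder and the red torus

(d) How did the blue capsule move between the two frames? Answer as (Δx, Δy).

(-1.4, -2.1)

From the two frames, the blue capsule sits at roughly (13.3, 9.0) before and (11.9, 6.9) after.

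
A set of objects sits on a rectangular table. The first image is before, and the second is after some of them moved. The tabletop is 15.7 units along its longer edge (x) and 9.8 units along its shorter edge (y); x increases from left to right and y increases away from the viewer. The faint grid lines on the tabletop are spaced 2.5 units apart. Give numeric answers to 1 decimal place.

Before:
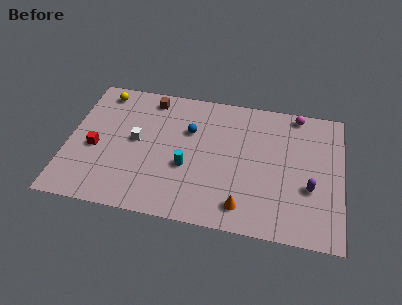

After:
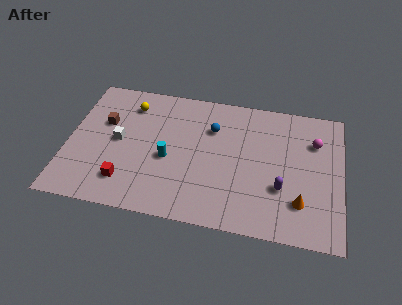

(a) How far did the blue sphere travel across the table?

1.4

The blue sphere moved from about (6.9, 6.5) to (8.2, 6.9), a distance of √(1.3² + 0.4²) ≈ 1.4.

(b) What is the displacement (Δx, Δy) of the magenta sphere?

(1.1, -1.9)

The magenta sphere started near (13.0, 8.9) and ended near (14.1, 7.0).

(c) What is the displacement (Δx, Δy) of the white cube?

(-1.0, -0.2)

The white cube started near (3.9, 5.2) and ended near (2.9, 5.0).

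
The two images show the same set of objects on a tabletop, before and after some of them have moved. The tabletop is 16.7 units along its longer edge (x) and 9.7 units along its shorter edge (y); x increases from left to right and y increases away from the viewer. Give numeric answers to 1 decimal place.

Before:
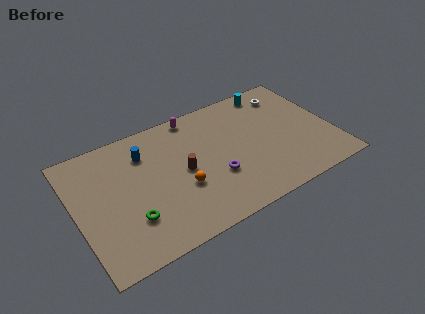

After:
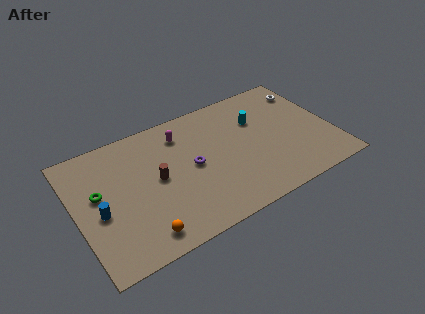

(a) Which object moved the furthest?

the blue cylinder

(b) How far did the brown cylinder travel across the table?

1.7

The brown cylinder moved from about (6.9, 4.8) to (5.2, 5.0), a distance of √(1.7² + 0.2²) ≈ 1.7.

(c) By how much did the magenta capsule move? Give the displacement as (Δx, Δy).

(-1.0, -1.1)

The magenta capsule started near (8.2, 8.8) and ended near (7.2, 7.7).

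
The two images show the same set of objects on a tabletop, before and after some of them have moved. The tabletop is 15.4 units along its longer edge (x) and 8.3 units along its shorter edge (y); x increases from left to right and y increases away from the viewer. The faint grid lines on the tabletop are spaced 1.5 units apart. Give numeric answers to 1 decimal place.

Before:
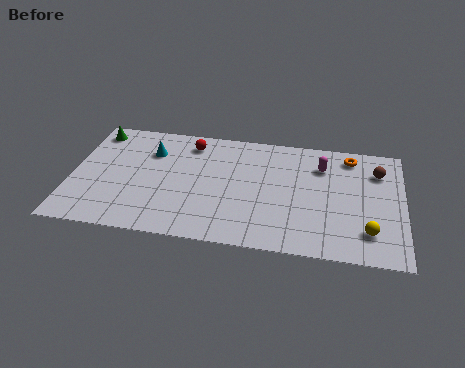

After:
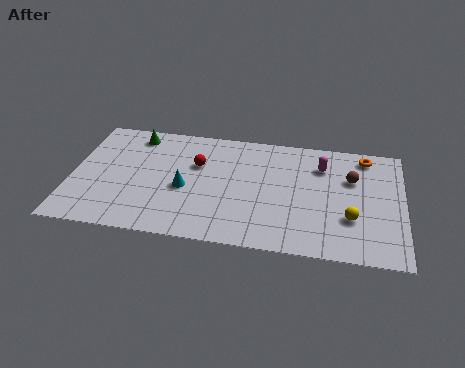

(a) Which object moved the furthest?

the cyan cone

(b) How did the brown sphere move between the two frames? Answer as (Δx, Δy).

(-1.2, -0.7)

The brown sphere started near (14.2, 6.2) and ended near (13.0, 5.5).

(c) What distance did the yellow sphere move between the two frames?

1.1

From (13.8, 1.9) to (13.0, 2.7), the yellow sphere covered √(0.8² + 0.8²) ≈ 1.1 units.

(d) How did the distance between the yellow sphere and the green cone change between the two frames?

-2.8

Before: roughly 13.9 units apart; after: 11.1. That's 2.8 units closer together.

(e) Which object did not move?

the magenta capsule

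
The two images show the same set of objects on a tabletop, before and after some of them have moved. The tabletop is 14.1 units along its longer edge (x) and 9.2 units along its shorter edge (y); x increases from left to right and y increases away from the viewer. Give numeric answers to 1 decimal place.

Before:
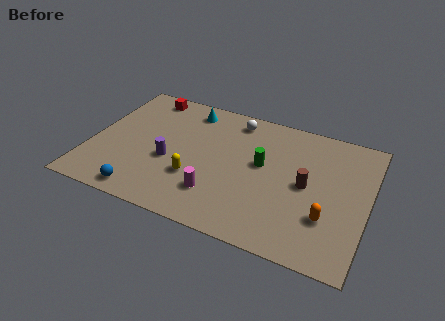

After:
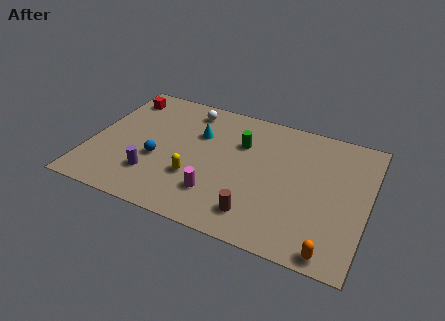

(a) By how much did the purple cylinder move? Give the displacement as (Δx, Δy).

(-0.7, -1.3)

The purple cylinder was at about (4.1, 3.7) and moved to about (3.4, 2.4).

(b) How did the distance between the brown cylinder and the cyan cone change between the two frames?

-1.5

Before: roughly 7.2 units apart; after: 5.7. That's 1.5 units closer together.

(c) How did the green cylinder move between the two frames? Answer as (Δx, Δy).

(-1.2, 1.1)

From the two frames, the green cylinder sits at roughly (8.7, 5.2) before and (7.5, 6.3) after.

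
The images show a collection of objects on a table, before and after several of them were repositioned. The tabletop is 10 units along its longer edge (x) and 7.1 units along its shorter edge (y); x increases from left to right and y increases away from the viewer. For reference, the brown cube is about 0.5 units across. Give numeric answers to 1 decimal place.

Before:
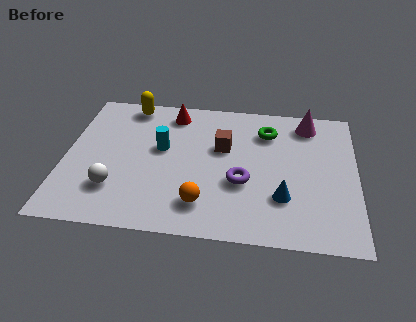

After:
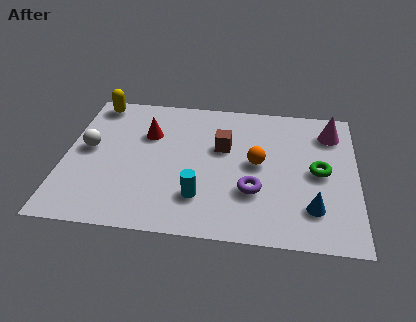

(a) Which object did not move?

the brown cube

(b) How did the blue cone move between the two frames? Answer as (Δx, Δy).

(1.0, -0.4)

The blue cone was at about (7.5, 2.1) and moved to about (8.5, 1.7).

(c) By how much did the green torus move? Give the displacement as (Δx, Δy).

(1.8, -1.9)

The green torus was at about (6.9, 5.4) and moved to about (8.7, 3.5).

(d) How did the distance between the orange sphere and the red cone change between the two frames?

-0.7

The distance was about 4.7 in the first image and 4.0 in the second, so they moved 0.7 units closer together.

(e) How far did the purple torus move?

0.6

The purple torus moved from about (6.1, 2.7) to (6.5, 2.3), a distance of √(0.4² + 0.4²) ≈ 0.6.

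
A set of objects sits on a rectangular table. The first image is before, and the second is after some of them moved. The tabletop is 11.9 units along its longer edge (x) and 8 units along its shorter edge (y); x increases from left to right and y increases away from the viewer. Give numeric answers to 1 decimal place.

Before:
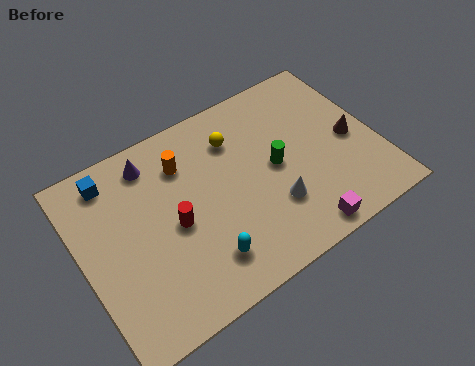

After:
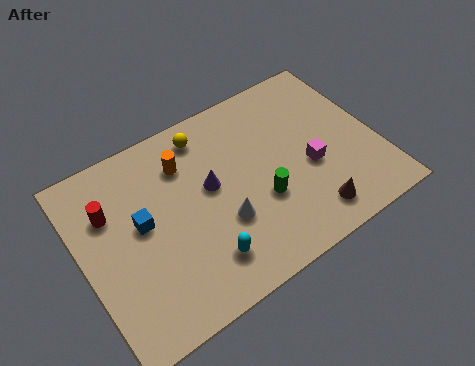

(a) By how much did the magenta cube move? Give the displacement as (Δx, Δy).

(0.9, 2.5)

The magenta cube was at about (8.2, 0.8) and moved to about (9.1, 3.3).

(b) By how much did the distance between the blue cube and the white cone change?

-3.9

Before: roughly 7.3 units apart; after: 3.4. That's 3.9 units closer together.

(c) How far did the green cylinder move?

1.4

The green cylinder was near (7.8, 4.0) before and (7.0, 2.9) after, so it travelled √(0.8² + 1.1²) ≈ 1.4 units.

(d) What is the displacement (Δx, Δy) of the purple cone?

(2.0, -2.2)

The purple cone started near (3.2, 6.7) and ended near (5.2, 4.5).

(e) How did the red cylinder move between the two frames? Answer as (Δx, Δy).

(-2.3, 1.8)

The red cylinder started near (3.6, 3.7) and ended near (1.3, 5.5).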